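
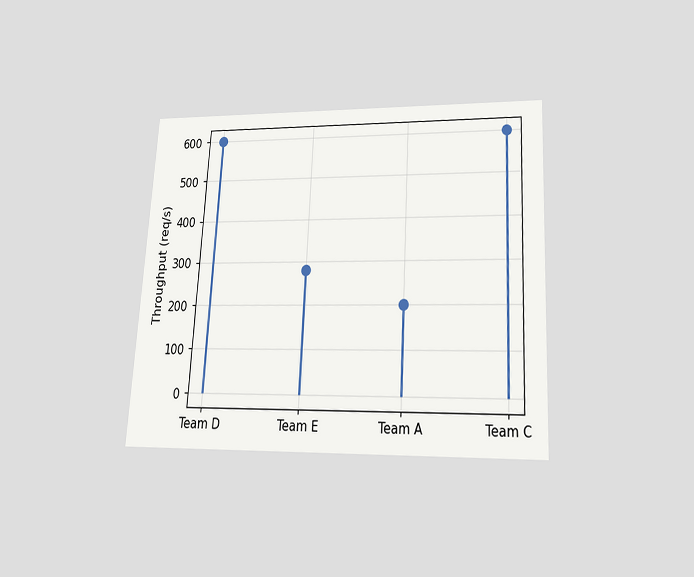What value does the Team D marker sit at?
The chart is tilted about 3° clockwise and viewed slightly from below. The Team D marker sits at 600req/s.

600req/s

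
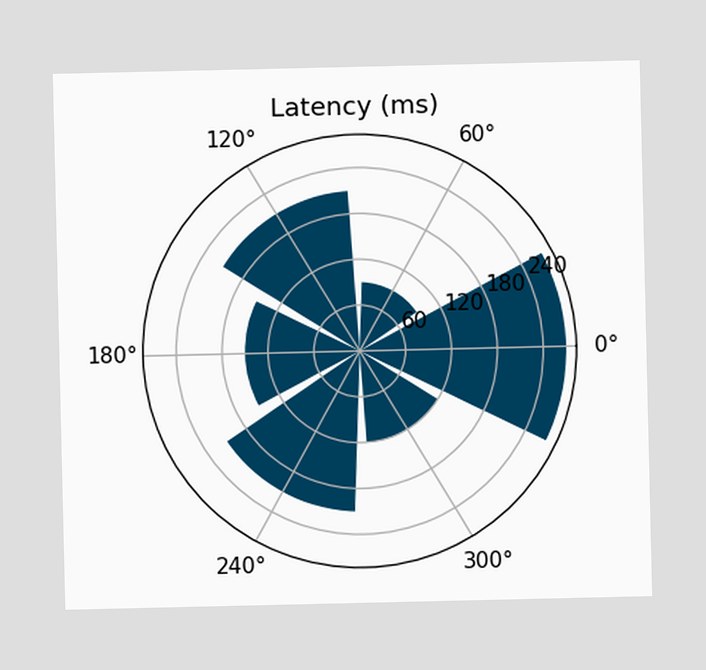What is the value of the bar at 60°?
The bar at 60° reaches 90ms on the radial axis.

90ms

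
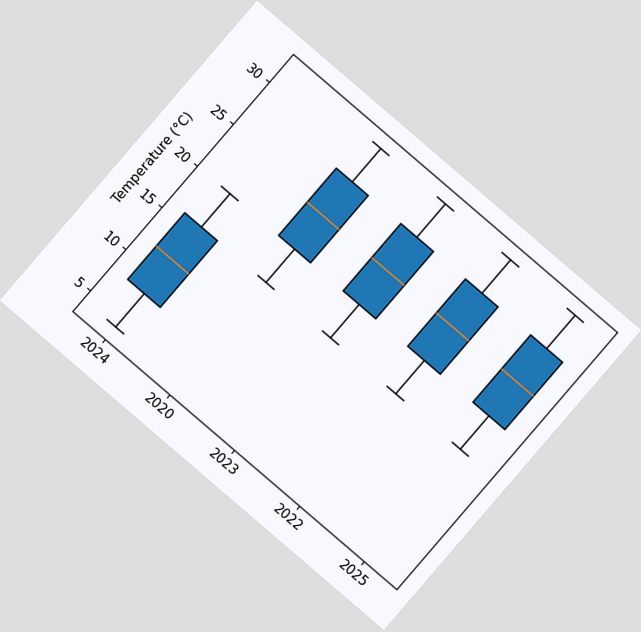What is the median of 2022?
The chart is tilted about 41° clockwise. The median line in the 2022 box sits at 24°C.

24°C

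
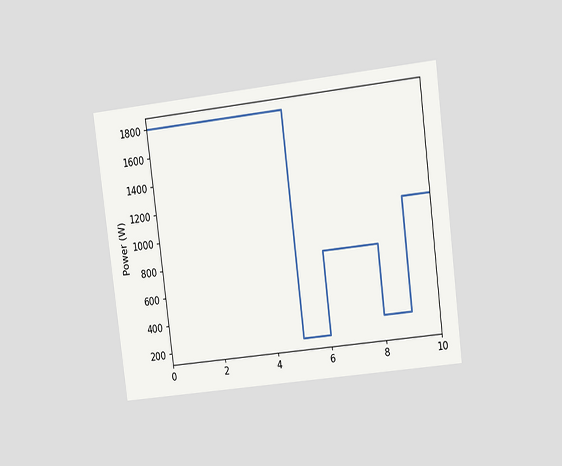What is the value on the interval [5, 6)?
200W

The chart is tilted about 7° counter-clockwise and viewed at a slight angle. On [5, 6) the step sits at 200W.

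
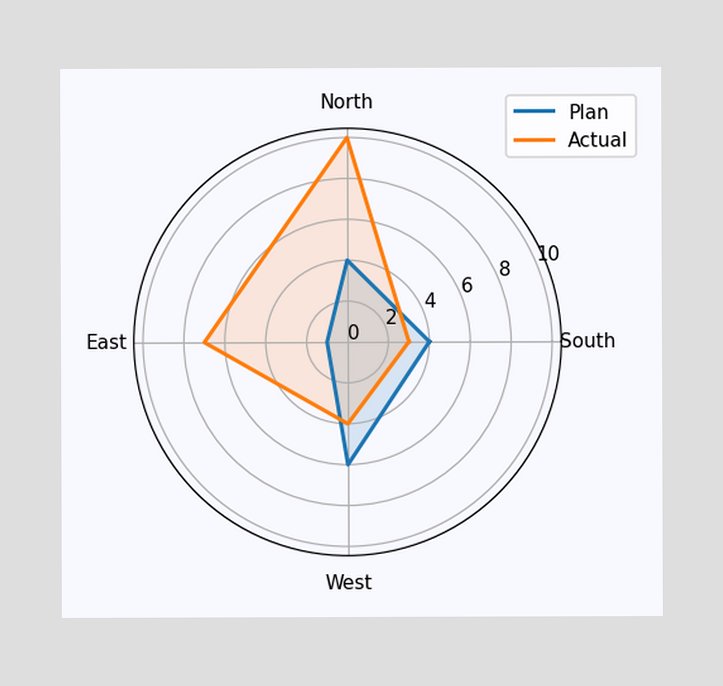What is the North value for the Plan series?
On the North axis, Plan reaches 4.

4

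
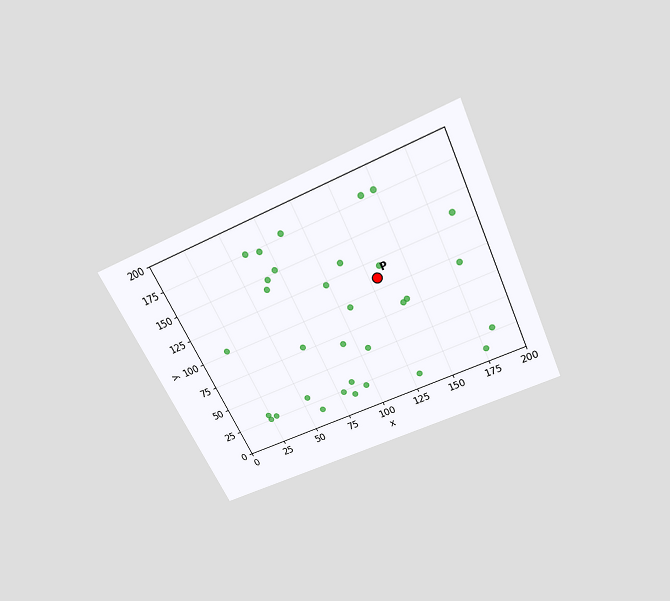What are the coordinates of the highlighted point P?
(130, 110)

The chart is tilted about 25° counter-clockwise and viewed slightly from above. Following the gridlines from P to each axis, P sits at (130, 110).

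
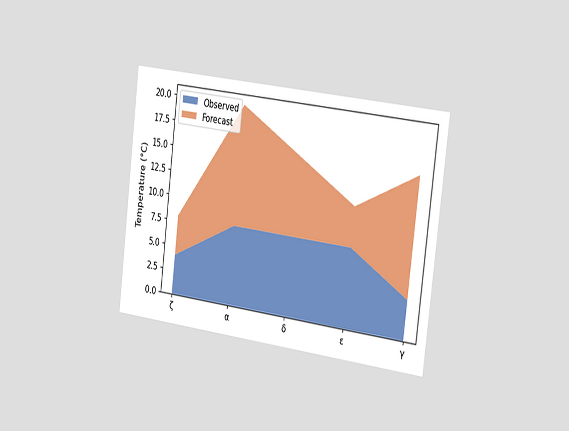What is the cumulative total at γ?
The chart is tilted about 7° clockwise and viewed slightly from the right. The stacked total at γ reaches 16°C.

16°C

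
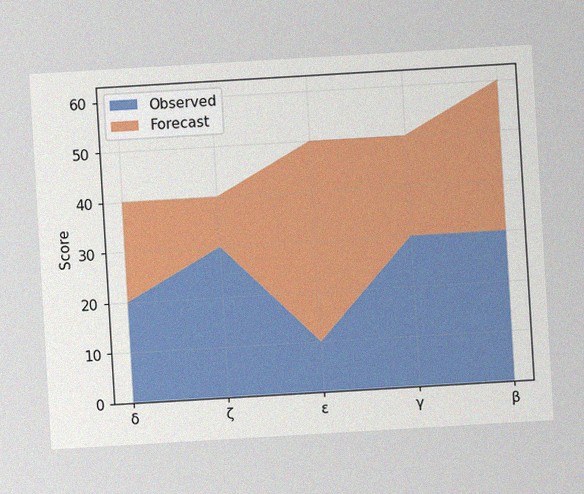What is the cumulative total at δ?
The chart is tilted about 3° counter-clockwise, with some photo noise. The stacked total at δ reaches 40.

40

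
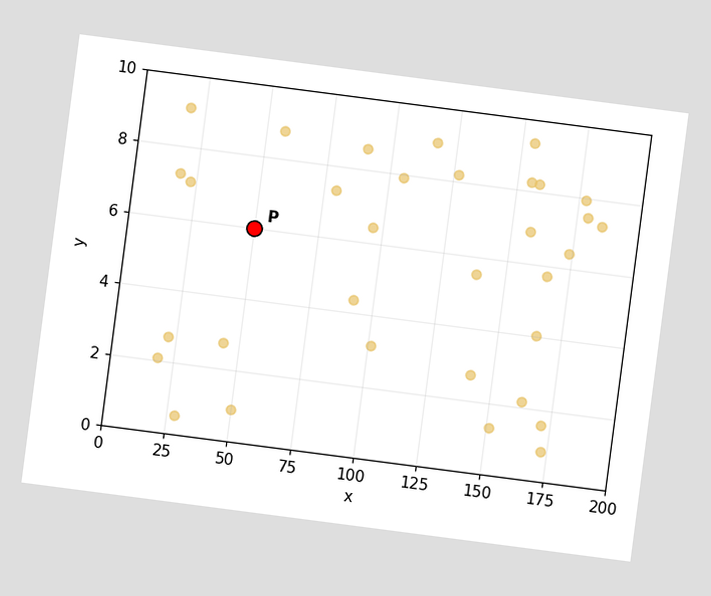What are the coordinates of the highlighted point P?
(50, 6)

The chart is tilted about 7° clockwise. Following the gridlines from P to each axis, P sits at (50, 6).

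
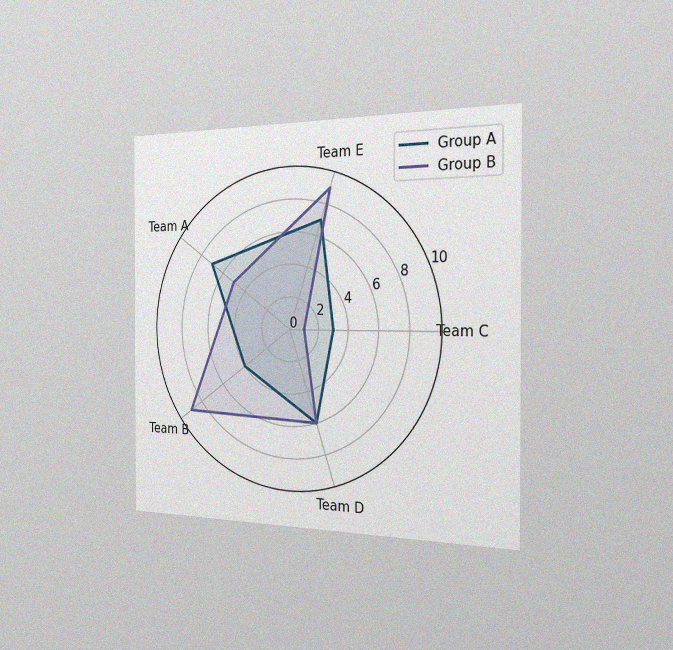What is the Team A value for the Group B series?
5

The chart is viewed slightly from the right, with some photo noise. On the Team A axis, Group B reaches 5.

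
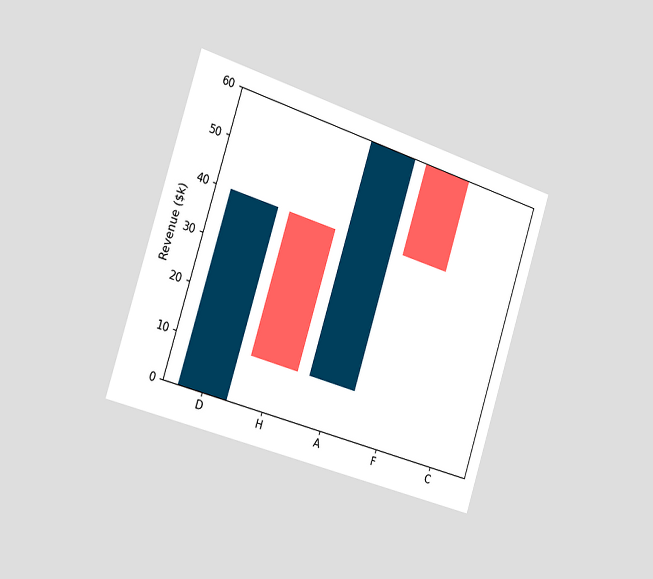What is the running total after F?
The chart is tilted about 18° clockwise and viewed slightly from the left. After F the running total reaches $40k.

$40k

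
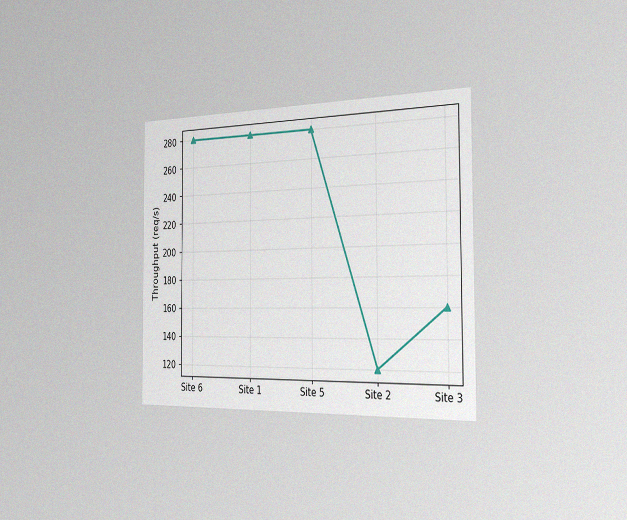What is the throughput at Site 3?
The chart is viewed slightly from the right, with some photo noise. At Site 3, the line is at 160req/s.

160req/s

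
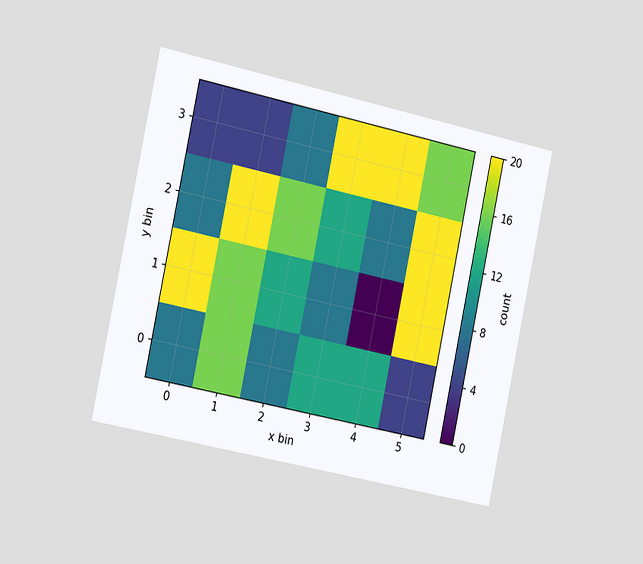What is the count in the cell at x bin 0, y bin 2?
8

The chart is tilted about 12° clockwise and viewed slightly from the left. Matching the cell (0, 2) against the colorbar gives 8.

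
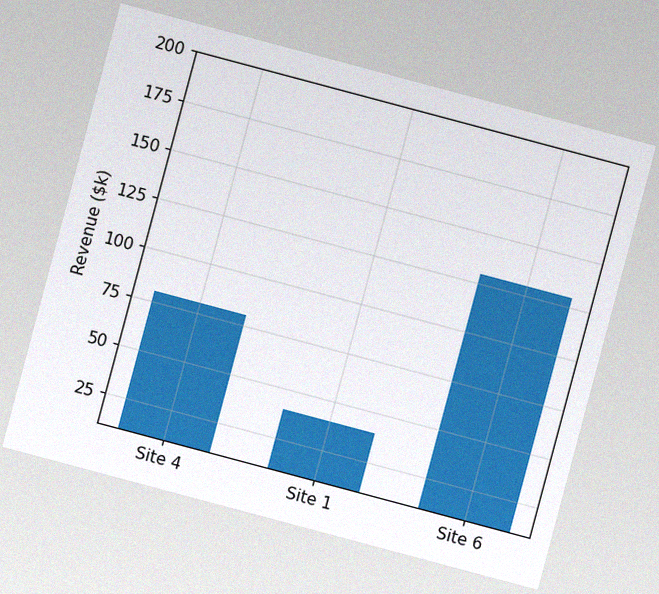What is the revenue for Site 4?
$80k

The chart is tilted about 15° clockwise, with some photo noise. Reading along the chart's y-axis, the Site 4 bar reaches $80k.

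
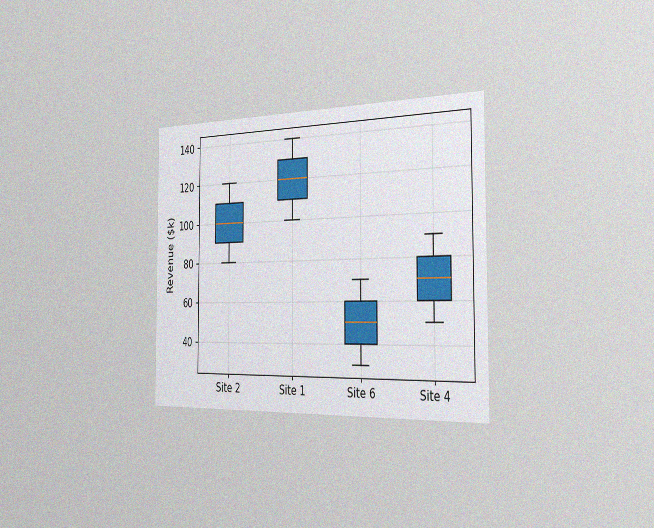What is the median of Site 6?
The chart is viewed slightly from the right, with some photo noise. The median line in the Site 6 box sits at $50k.

$50k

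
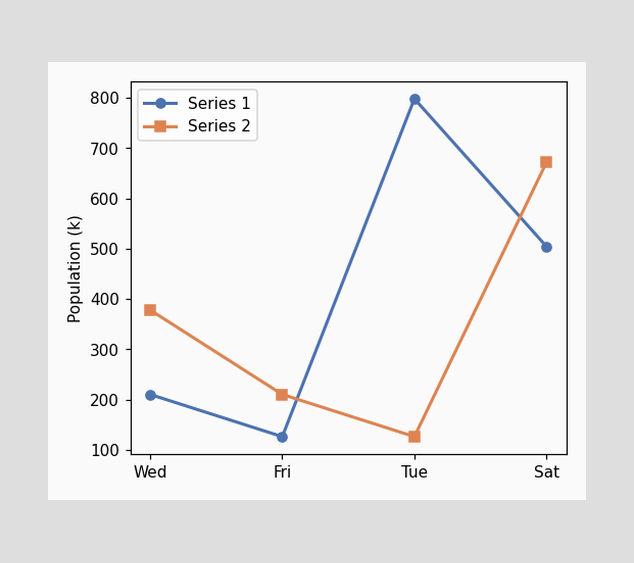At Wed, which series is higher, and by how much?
Series 2, by 168k

At Wed, Series 2 sits above the other line by 168k.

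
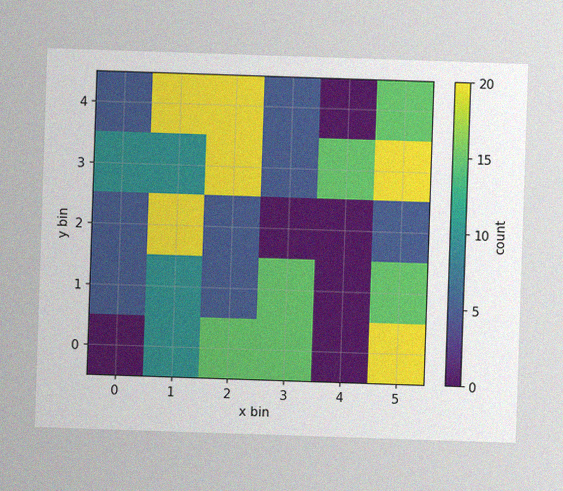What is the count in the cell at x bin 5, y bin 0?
The image has some photo noise and uneven lighting. Matching the cell (5, 0) against the colorbar gives 20.

20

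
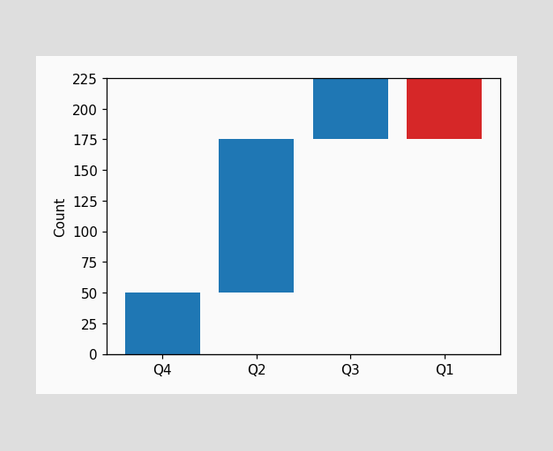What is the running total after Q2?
After Q2 the running total reaches 175.

175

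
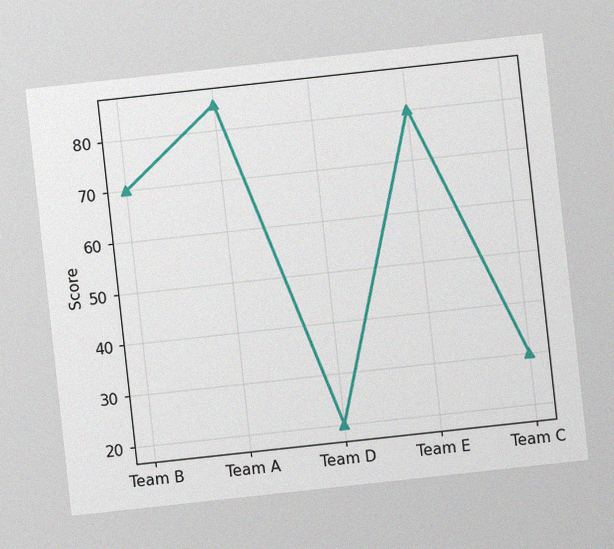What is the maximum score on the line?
85

The chart is tilted about 6° counter-clockwise, with some photo noise. The highest point is at Team A, and reading across to the y-axis gives 85.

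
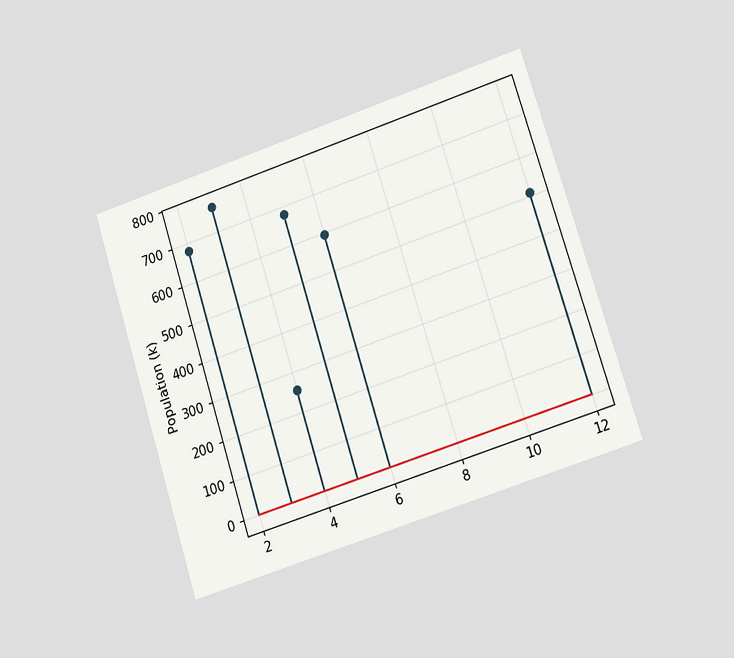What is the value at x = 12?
510k

The chart is tilted about 18° counter-clockwise and viewed at a slight angle. The stem at x=12 reaches 510k.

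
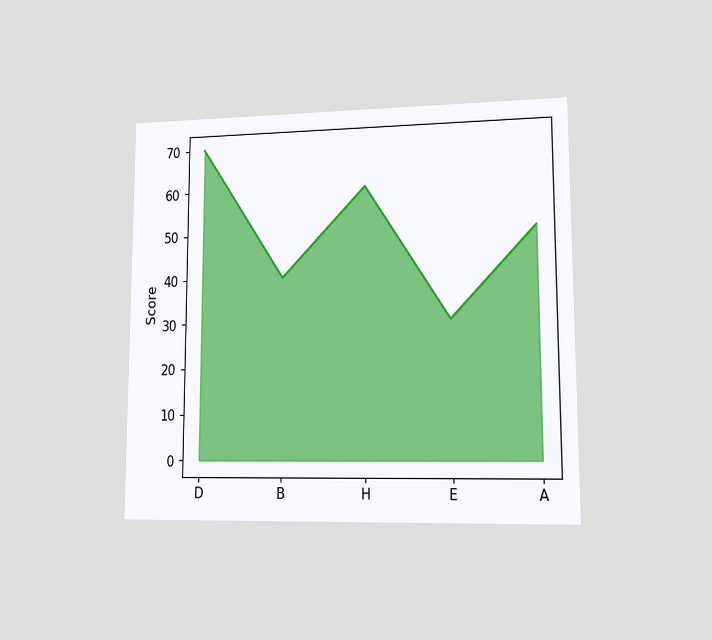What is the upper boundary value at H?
60

The chart is viewed at a slight angle. At H the upper boundary is at 60.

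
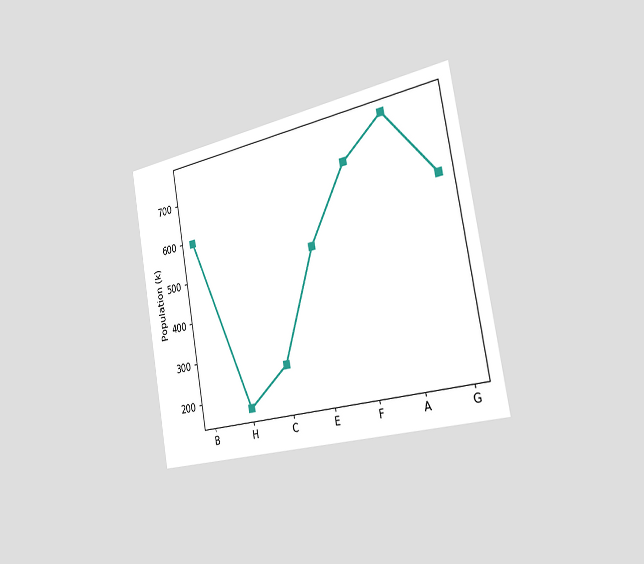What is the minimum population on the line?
170k

The chart is tilted about 10° counter-clockwise and viewed slightly from the right. The lowest point is at H, and reading across to the y-axis gives 170k.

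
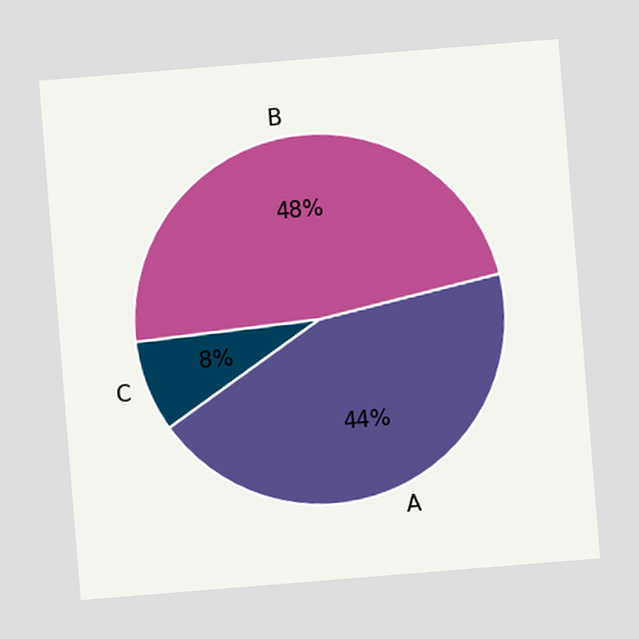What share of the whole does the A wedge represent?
The chart is tilted about 5° counter-clockwise. The A slice takes up 44% of the pie.

44%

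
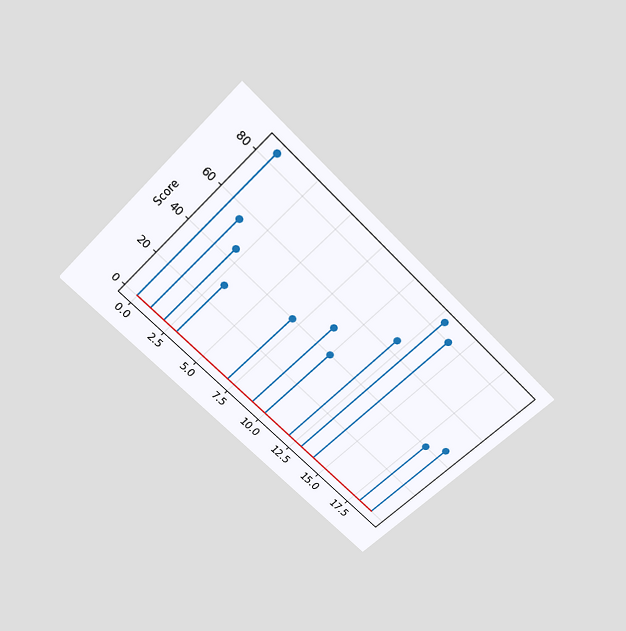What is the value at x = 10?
The chart is tilted about 45° clockwise and viewed slightly from above. The stem at x=10 reaches 40.

40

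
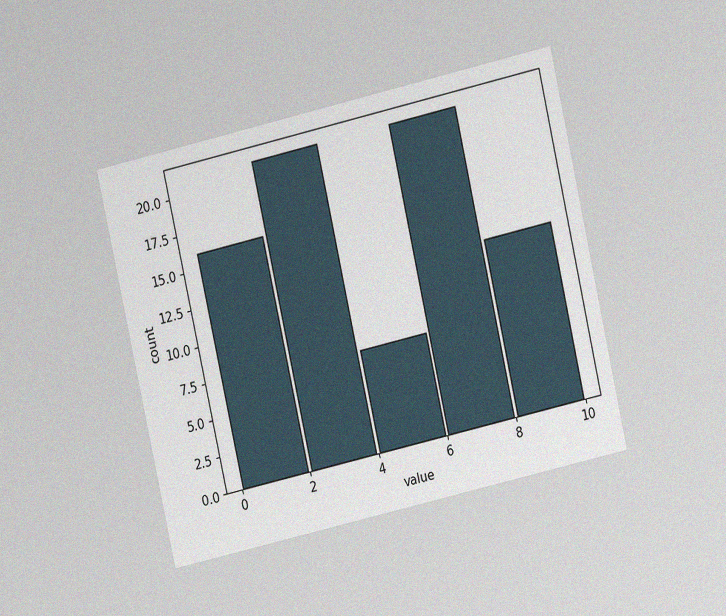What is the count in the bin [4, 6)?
The chart is tilted about 13° counter-clockwise and viewed at a slight angle, with some photo noise. The [4, 6) bin has height 7.

7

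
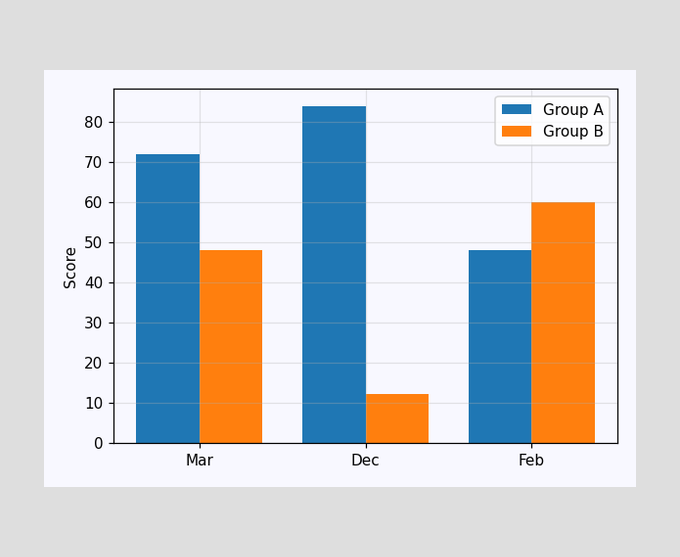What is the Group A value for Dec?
The Group A bar at Dec reaches 84 on the y-axis.

84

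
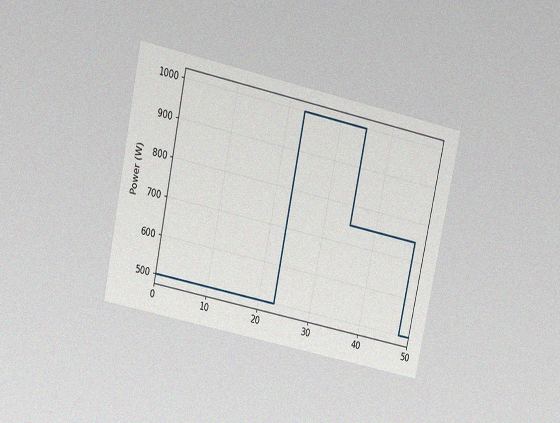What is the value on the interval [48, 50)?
500W

The chart is tilted about 12° clockwise and viewed slightly from above, with some photo noise. On [48, 50) the step sits at 500W.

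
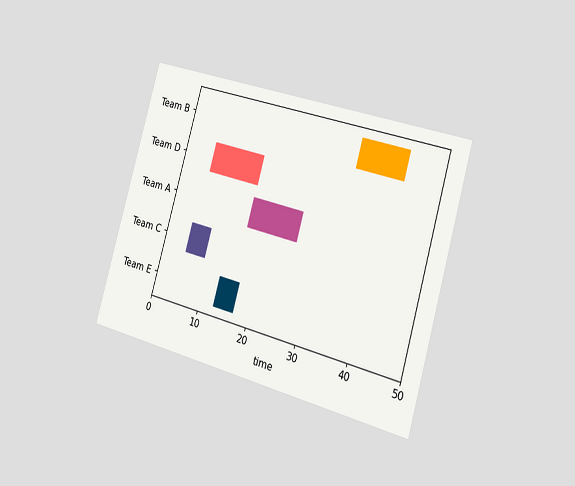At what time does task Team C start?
The chart is tilted about 16° clockwise and viewed slightly from the right. The Team C bar begins at t=5.

5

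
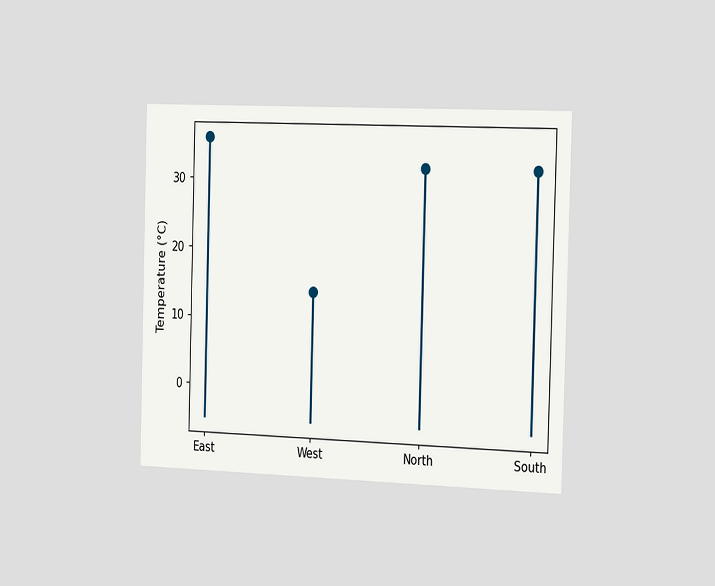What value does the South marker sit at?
32°C

The chart is viewed slightly from the right. The South marker sits at 32°C.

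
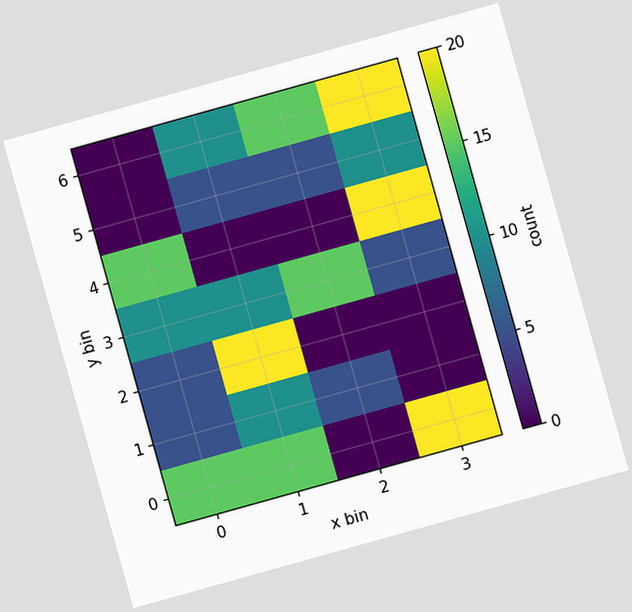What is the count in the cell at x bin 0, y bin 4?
The chart is tilted about 16° counter-clockwise. Matching the cell (0, 4) against the colorbar gives 15.

15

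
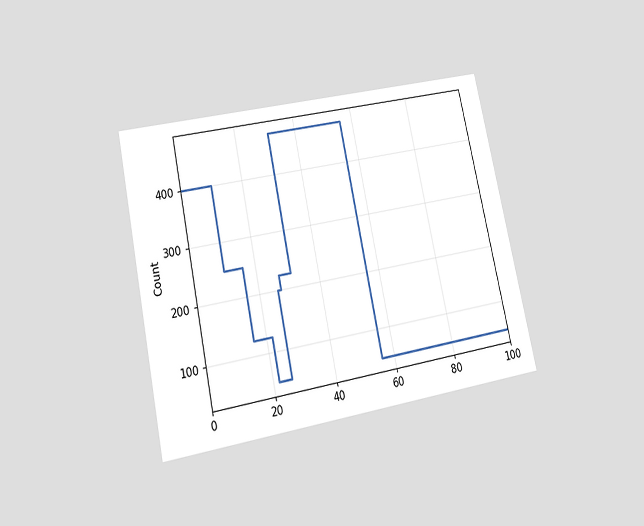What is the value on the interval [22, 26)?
50

The chart is tilted about 12° counter-clockwise and viewed slightly from below. On [22, 26) the step sits at 50.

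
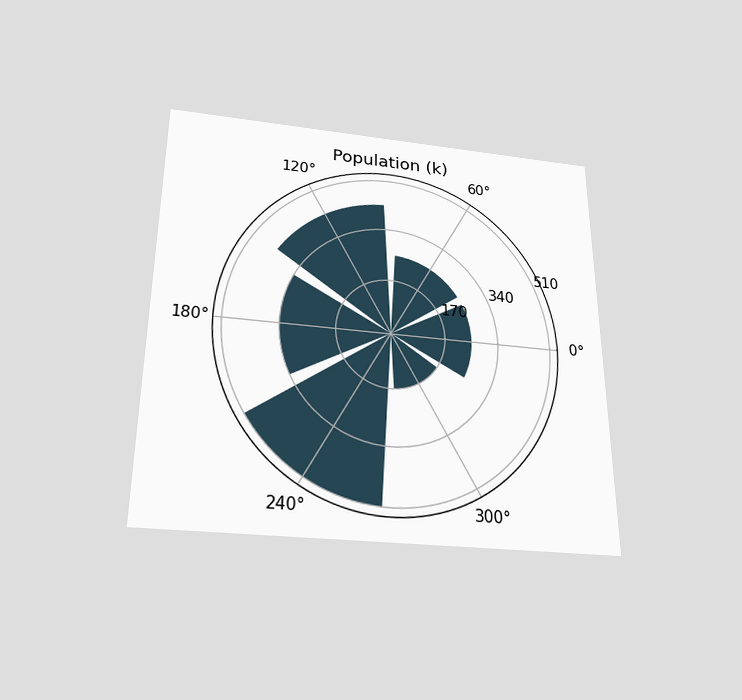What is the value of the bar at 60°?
The chart is viewed slightly from below. The bar at 60° reaches 255k on the radial axis.

255k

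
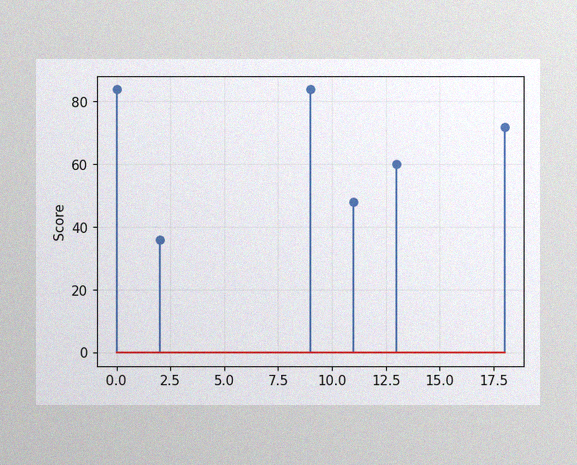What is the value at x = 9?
The image has some photo noise and uneven lighting. The stem at x=9 reaches 84.

84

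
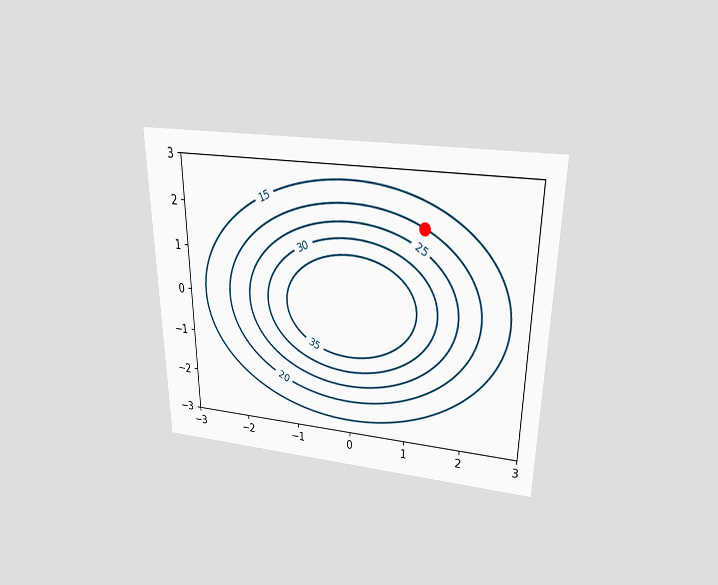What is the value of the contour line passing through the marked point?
20

The chart is viewed slightly from above. The marked point sits on the contour labelled 20.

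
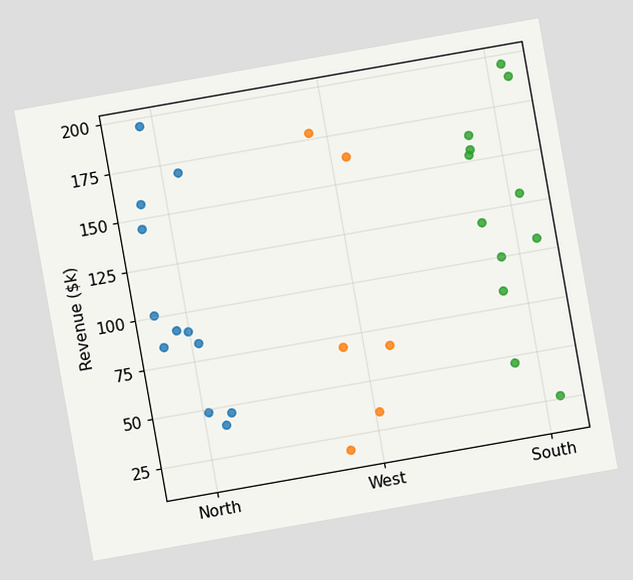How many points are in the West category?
6

The chart is tilted about 10° counter-clockwise. Counting the markers in the West column gives 6.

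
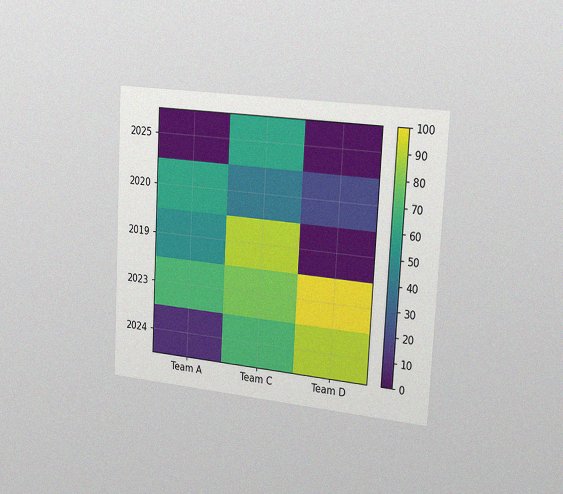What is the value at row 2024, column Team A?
The chart is tilted about 3° clockwise and viewed slightly from the right, with some photo noise. Matching cell (2024, Team A) against the colorbar gives 10.

10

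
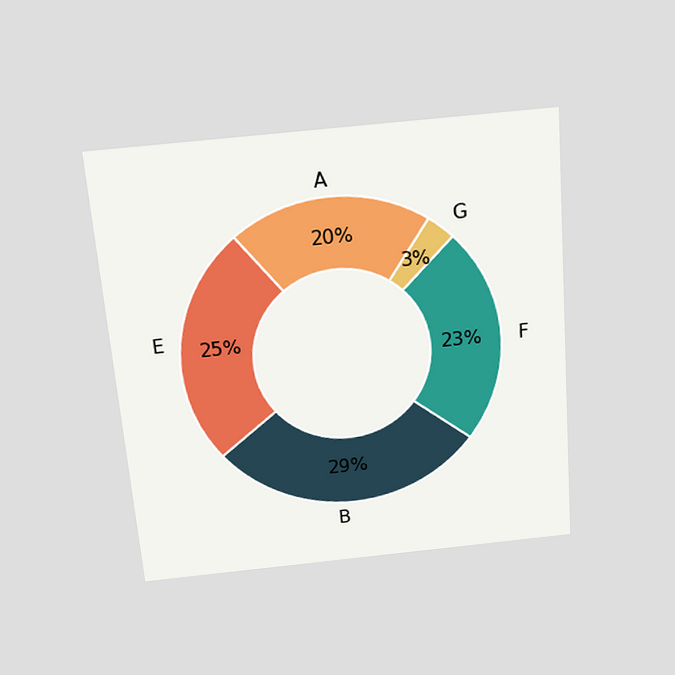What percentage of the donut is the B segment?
The chart is tilted about 5° counter-clockwise and viewed slightly from above. The B segment takes up 29% of the ring.

29%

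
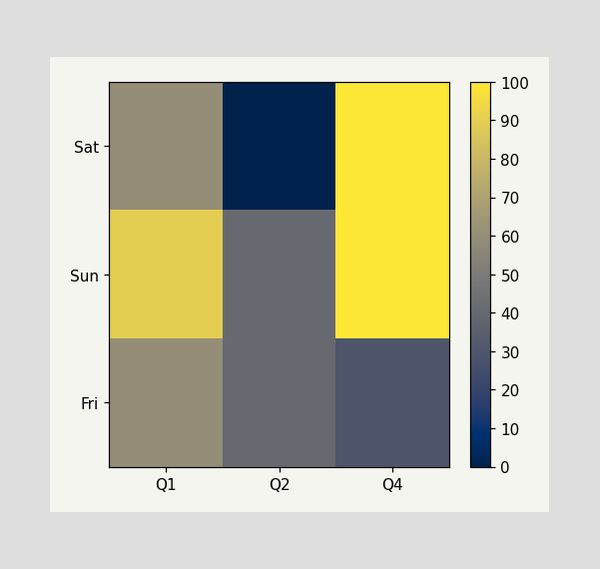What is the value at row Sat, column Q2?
0

Matching cell (Sat, Q2) against the colorbar gives 0.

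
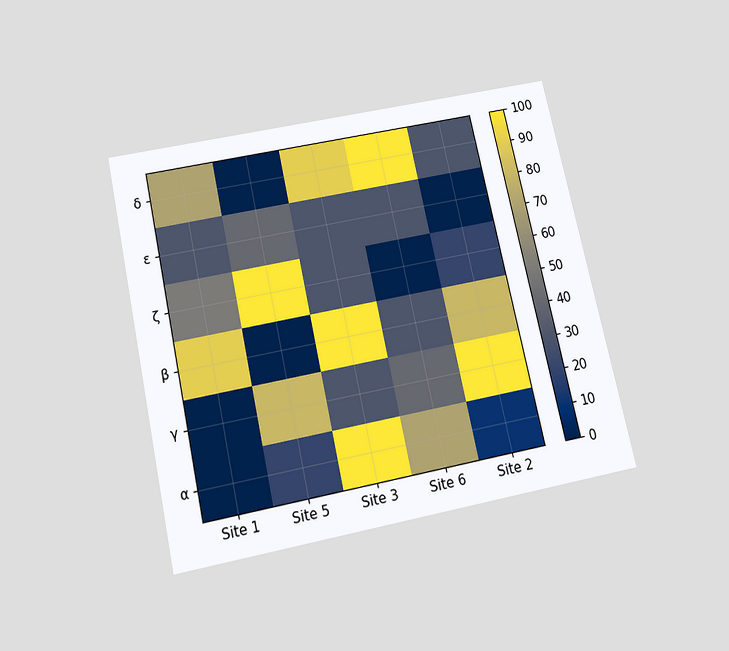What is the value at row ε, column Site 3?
The chart is tilted about 12° counter-clockwise and viewed slightly from below. Matching cell (ε, Site 3) against the colorbar gives 30.

30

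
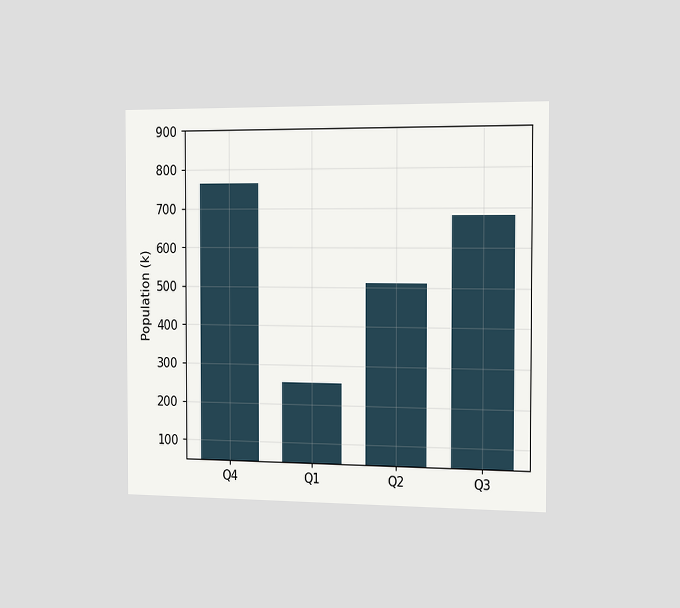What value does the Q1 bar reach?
255k

The chart is viewed slightly from the right. Reading along the chart's y-axis, the Q1 bar reaches 255k.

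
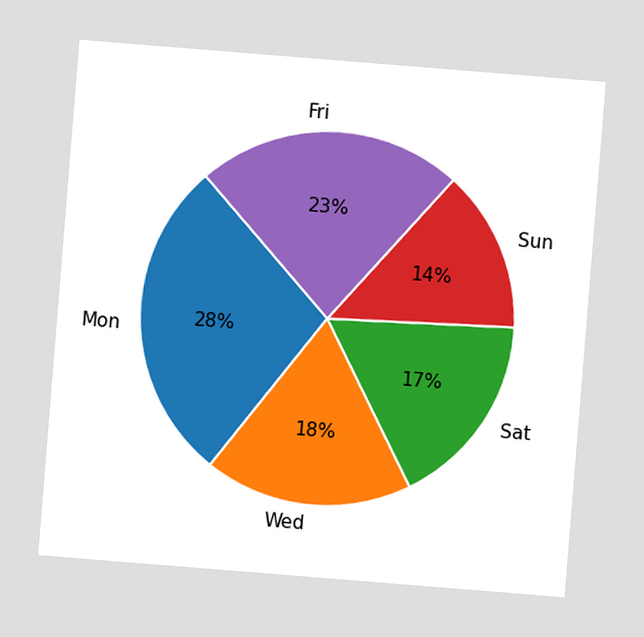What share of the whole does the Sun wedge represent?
The chart is tilted about 5° clockwise. The Sun slice takes up 14% of the pie.

14%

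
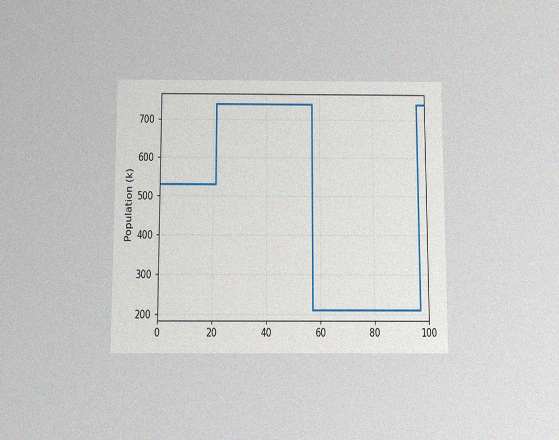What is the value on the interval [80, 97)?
The chart is viewed slightly from below, with some photo noise. On [80, 97) the step sits at 212k.

212k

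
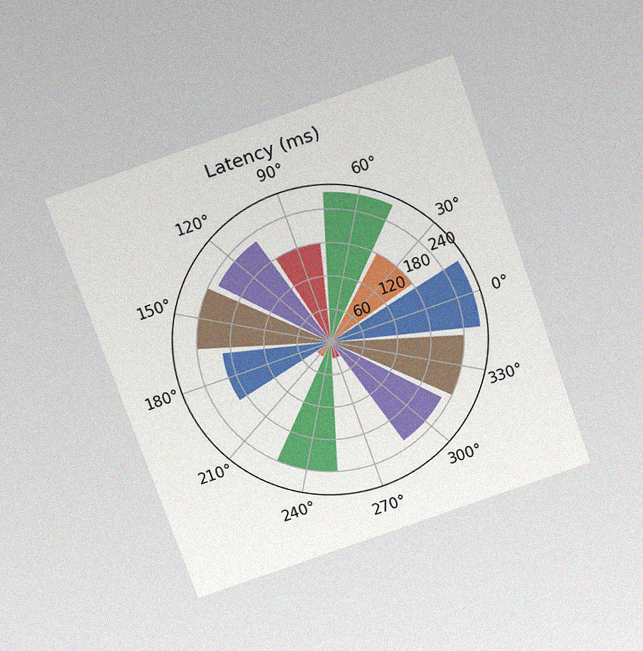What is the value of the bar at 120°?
225ms

The chart is tilted about 20° counter-clockwise and viewed slightly from above, with some photo noise. The bar at 120° reaches 225ms on the radial axis.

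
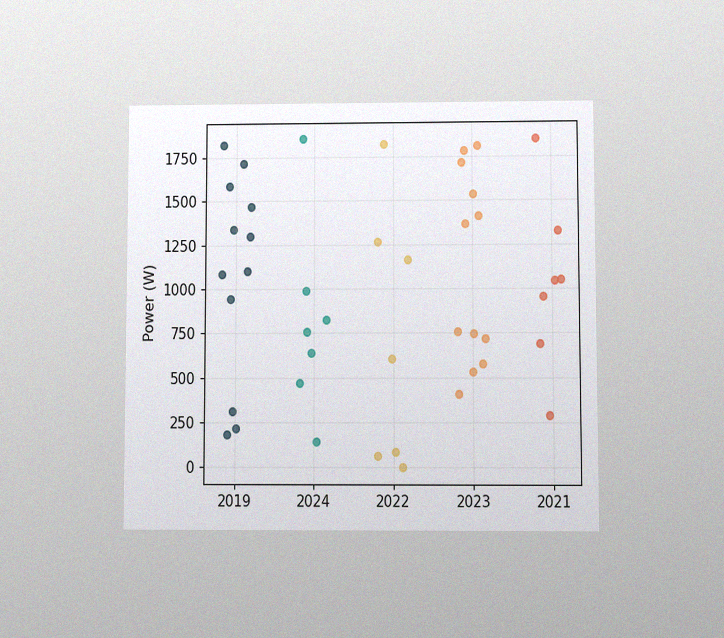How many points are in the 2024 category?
The chart is viewed at a slight angle, with some photo noise. Counting the markers in the 2024 column gives 7.

7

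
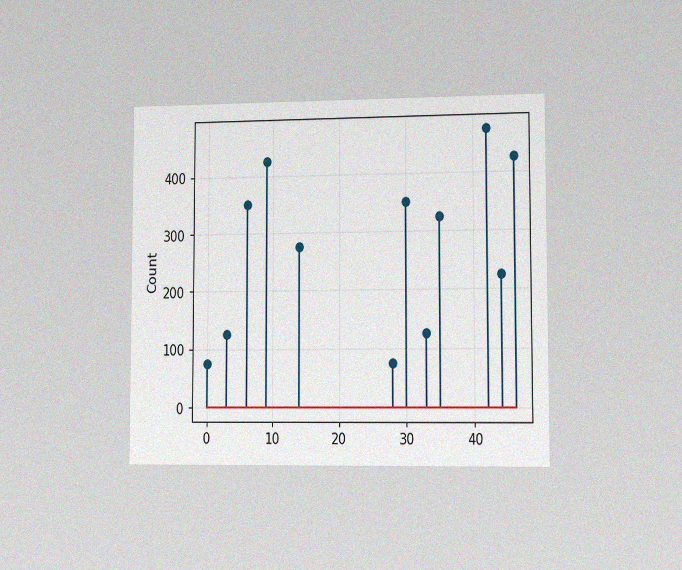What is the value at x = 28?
The chart is viewed slightly from the right, with some photo noise. The stem at x=28 reaches 75.

75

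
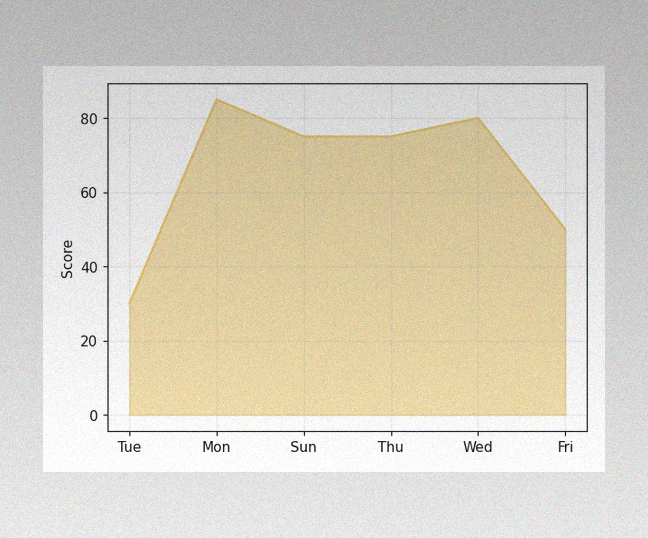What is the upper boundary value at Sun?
75

The image has some photo noise and uneven lighting. At Sun the upper boundary is at 75.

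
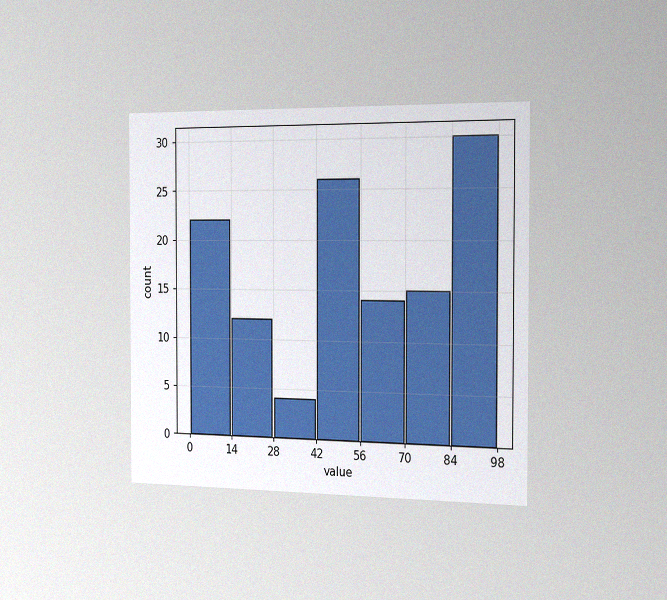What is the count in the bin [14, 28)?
The chart is viewed slightly from the right, with some photo noise. The [14, 28) bin has height 12.

12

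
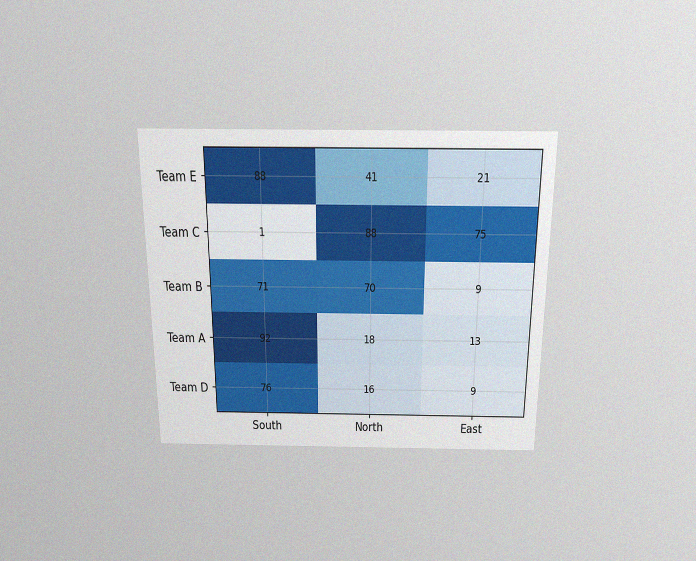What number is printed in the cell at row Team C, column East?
75

The chart is viewed slightly from above, with some photo noise. The (Team C, East) cell reads 75.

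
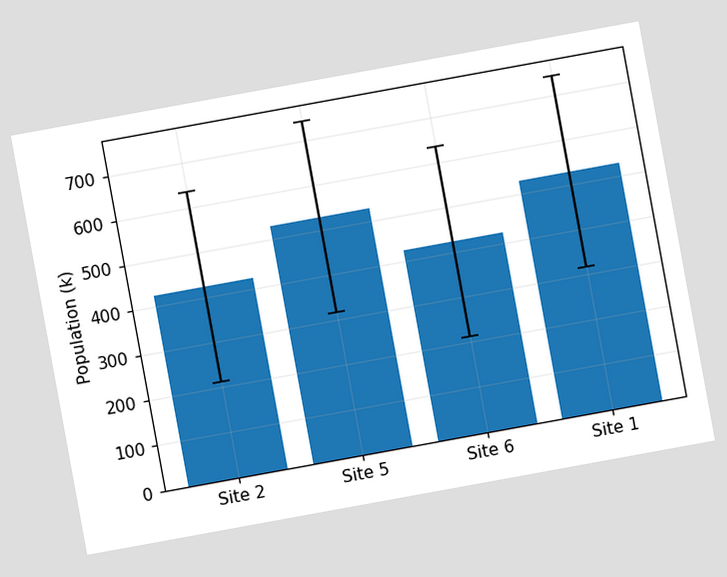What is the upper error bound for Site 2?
636k

The chart is tilted about 10° counter-clockwise. The Site 2 bar's upper whisker reaches 636k.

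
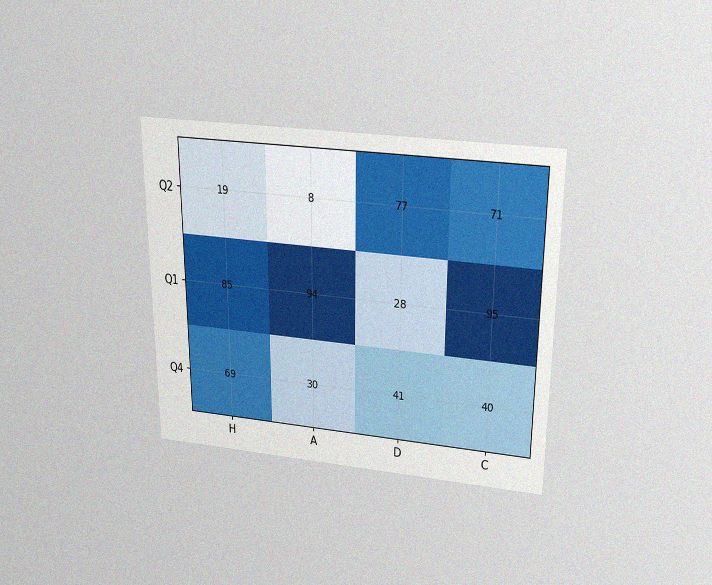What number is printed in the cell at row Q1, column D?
The chart is viewed slightly from above, with some photo noise. The (Q1, D) cell reads 28.

28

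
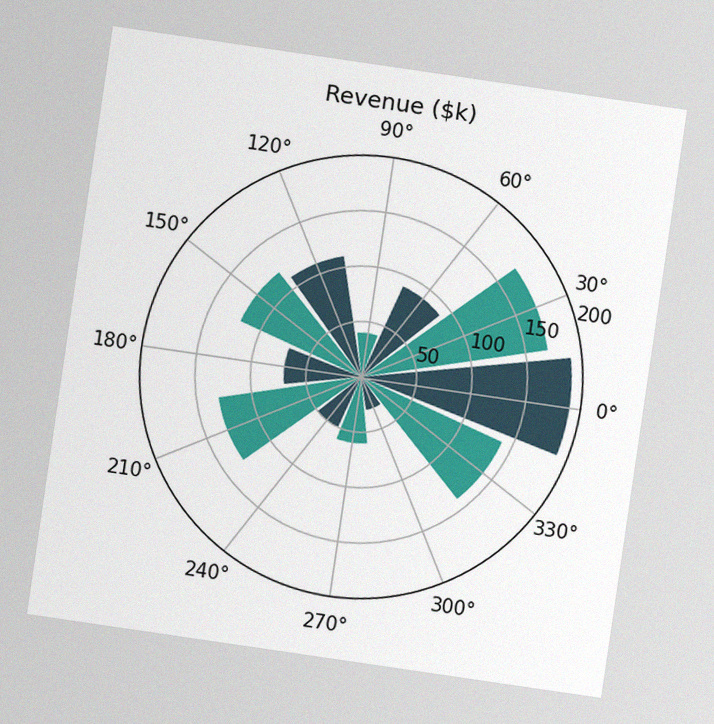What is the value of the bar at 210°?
$130k

The chart is tilted about 8° clockwise, with some photo noise. The bar at 210° reaches $130k on the radial axis.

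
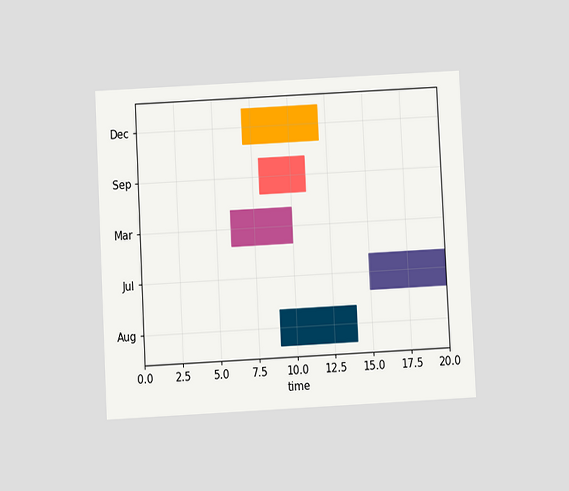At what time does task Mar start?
The chart is tilted about 3° counter-clockwise and viewed at a slight angle. The Mar bar begins at t=6.

6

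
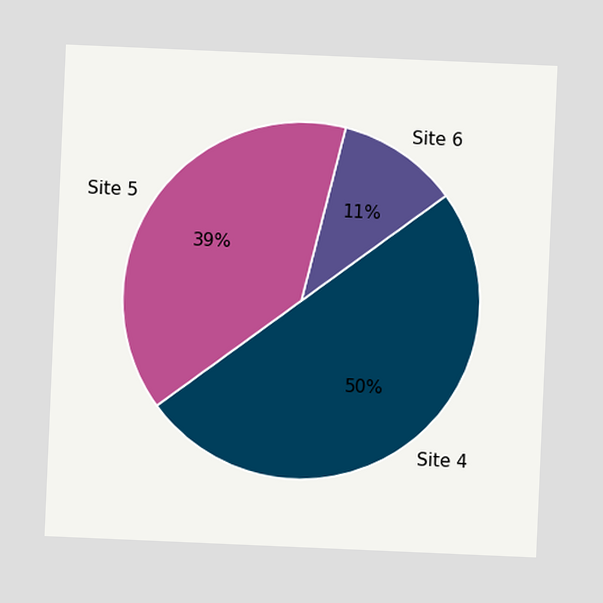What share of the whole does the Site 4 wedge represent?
50%

The chart is tilted about 2° clockwise. The Site 4 slice takes up 50% of the pie.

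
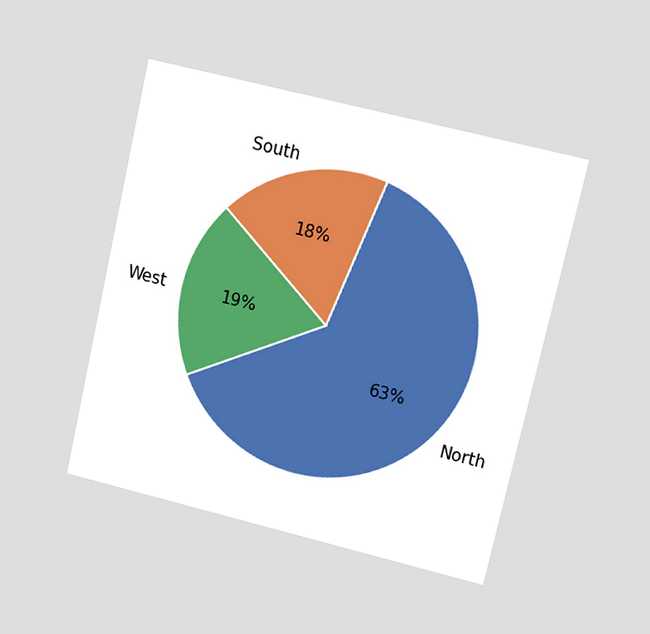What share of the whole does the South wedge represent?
The chart is tilted about 13° clockwise and viewed at a slight angle. The South slice takes up 18% of the pie.

18%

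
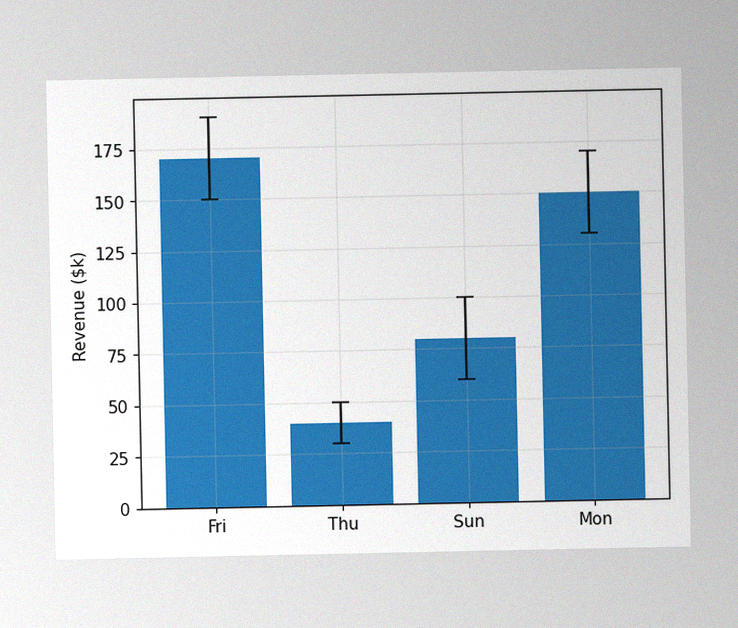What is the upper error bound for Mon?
The image has some photo noise and uneven lighting. The Mon bar's upper whisker reaches $170k.

$170k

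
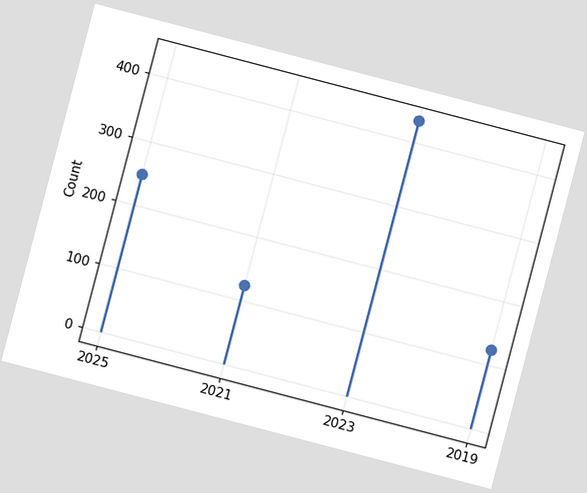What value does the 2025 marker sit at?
The chart is tilted about 15° clockwise. The 2025 marker sits at 248.

248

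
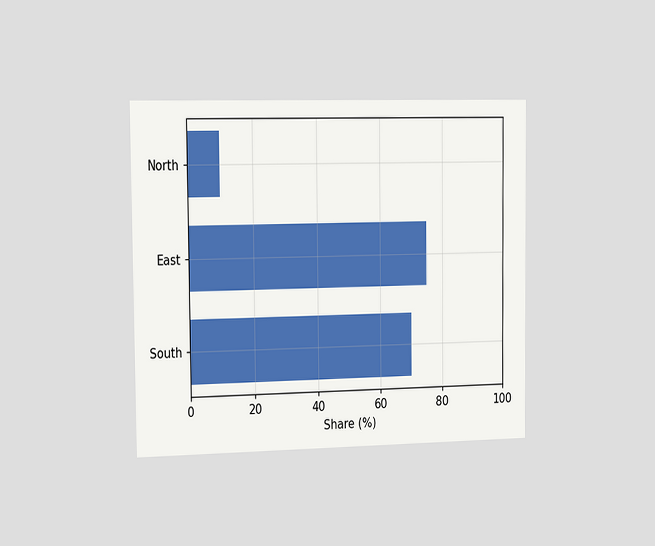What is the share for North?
10%

The chart is viewed slightly from the left. Reading along the chart's x-axis, the North bar reaches 10%.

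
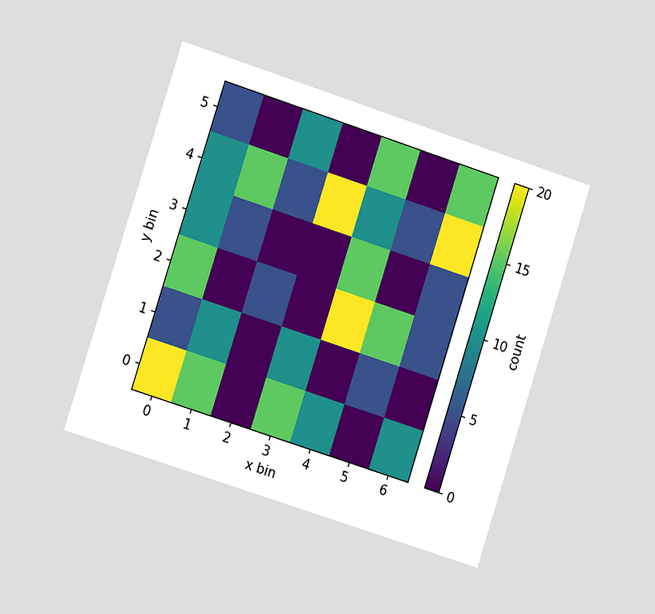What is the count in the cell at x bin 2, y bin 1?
0

The chart is tilted about 18° clockwise and viewed slightly from the left. Matching the cell (2, 1) against the colorbar gives 0.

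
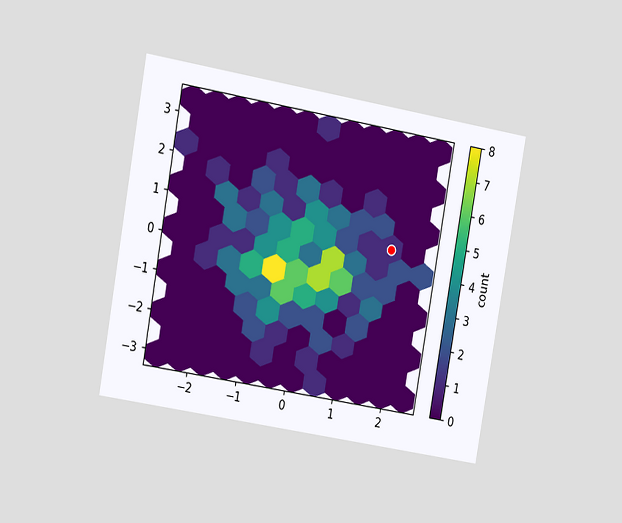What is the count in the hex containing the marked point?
1

The chart is tilted about 10° clockwise and viewed slightly from the left. The marked hex reads 1 on the colorbar.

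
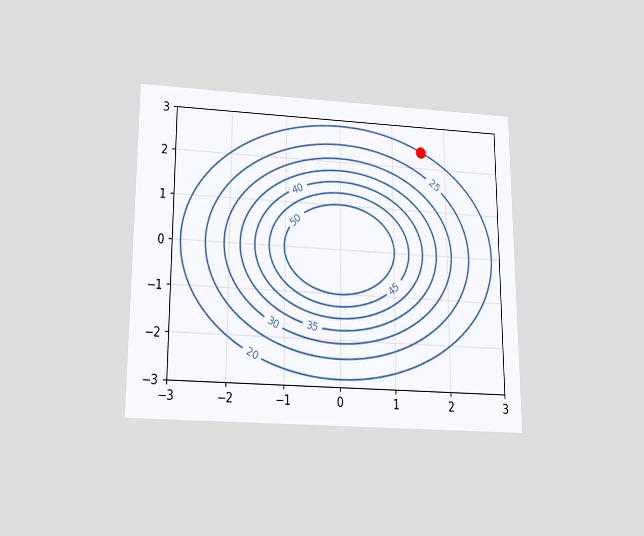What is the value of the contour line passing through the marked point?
20

The chart is viewed slightly from below. The marked point sits on the contour labelled 20.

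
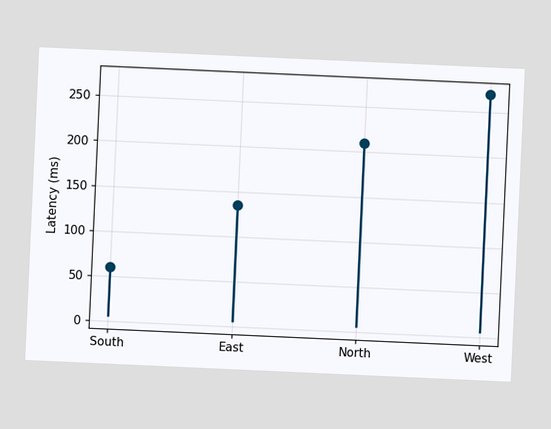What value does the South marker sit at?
The chart is tilted about 3° clockwise. The South marker sits at 60ms.

60ms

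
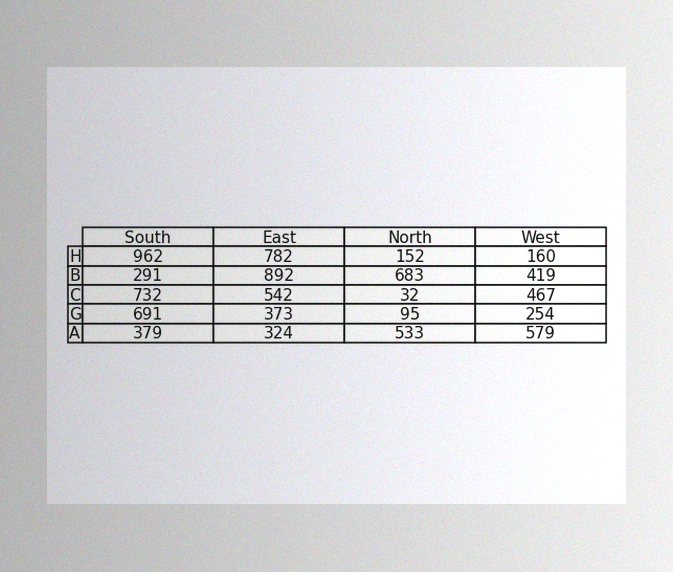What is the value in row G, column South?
691

The image has some photo noise and uneven lighting. The (G, South) cell reads 691.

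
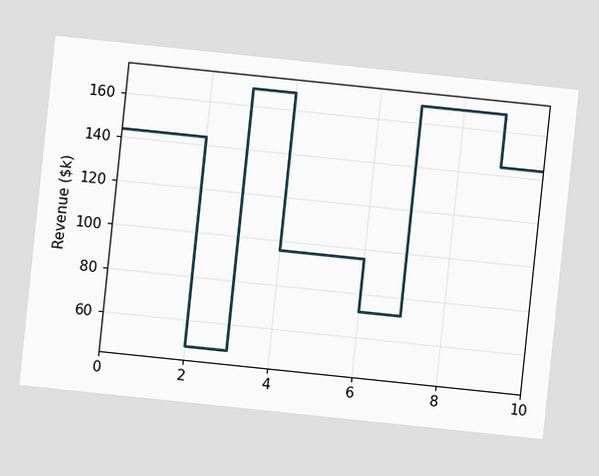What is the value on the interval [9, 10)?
$144k

The chart is tilted about 6° clockwise. On [9, 10) the step sits at $144k.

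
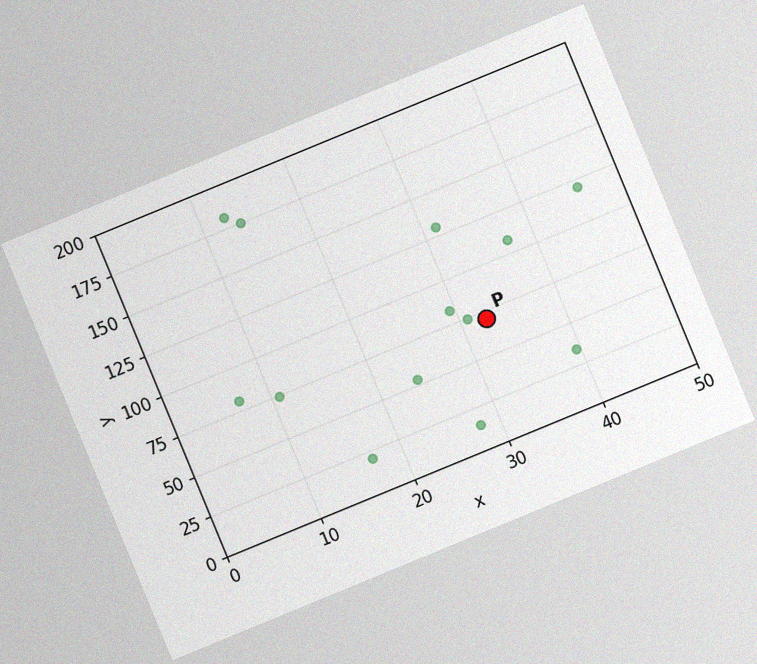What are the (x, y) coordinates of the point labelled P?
The chart is tilted about 22° counter-clockwise, with some photo noise. Following the gridlines from P to each axis, P sits at (32.5, 70).

(32.5, 70)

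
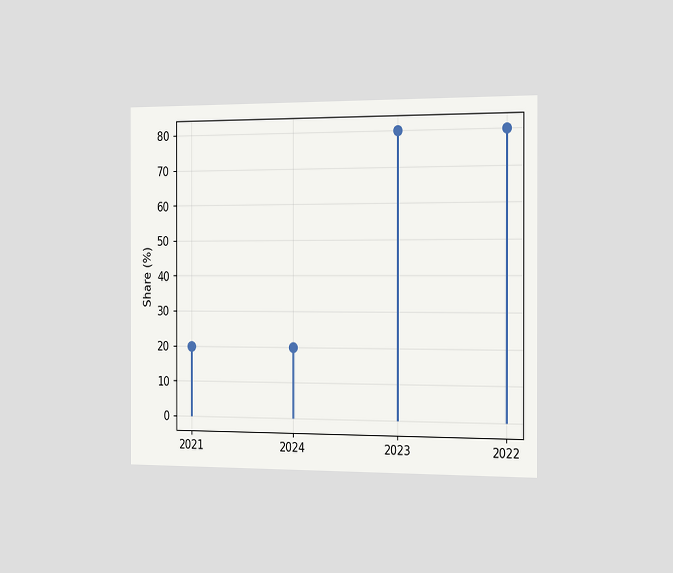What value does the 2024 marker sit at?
The chart is viewed slightly from the right. The 2024 marker sits at 20%.

20%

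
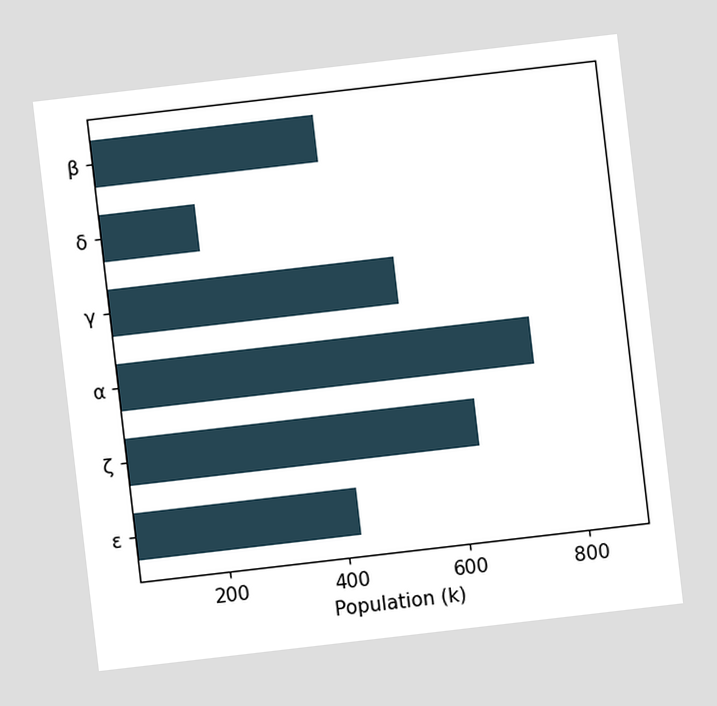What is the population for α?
742k

The chart is tilted about 7° counter-clockwise. Reading along the chart's x-axis, the α bar reaches 742k.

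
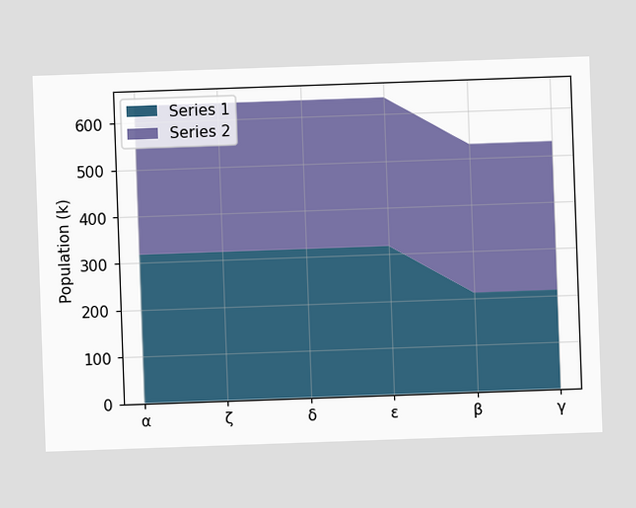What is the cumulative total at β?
The chart is tilted about 2° counter-clockwise. The stacked total at β reaches 530k.

530k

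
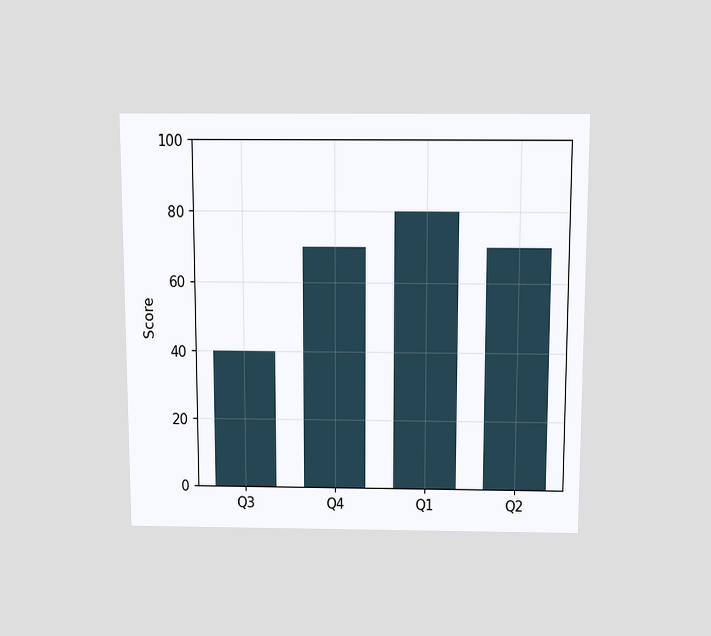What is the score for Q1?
The chart is viewed slightly from above. Reading along the chart's y-axis, the Q1 bar reaches 80.

80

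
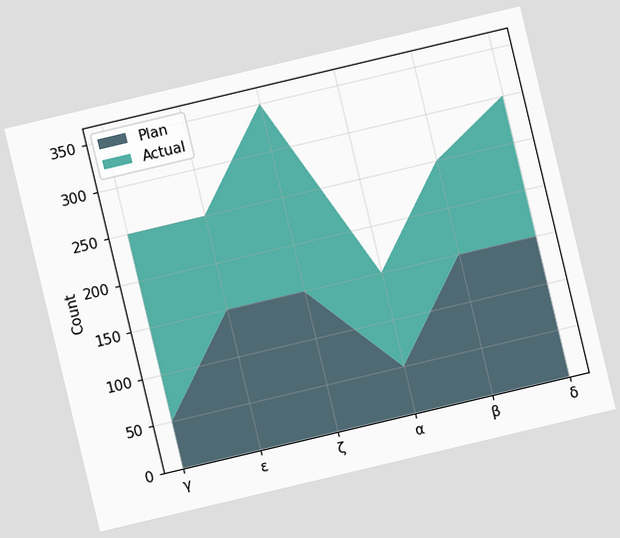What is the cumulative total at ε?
The chart is tilted about 13° counter-clockwise. The stacked total at ε reaches 250.

250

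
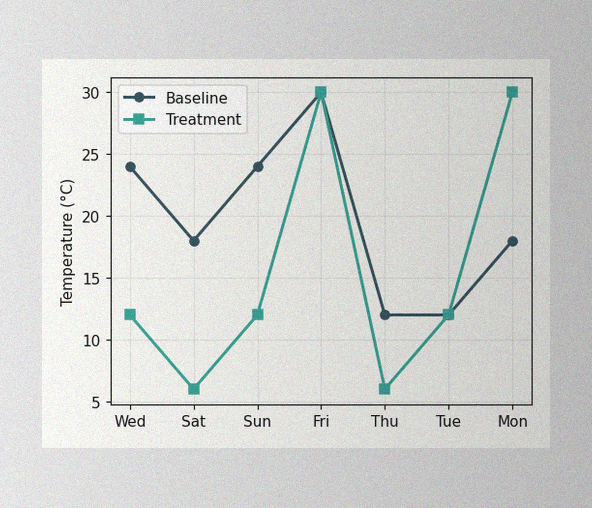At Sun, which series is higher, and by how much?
The image has some photo noise and uneven lighting. At Sun, Baseline sits above the other line by 12°C.

Baseline, by 12°C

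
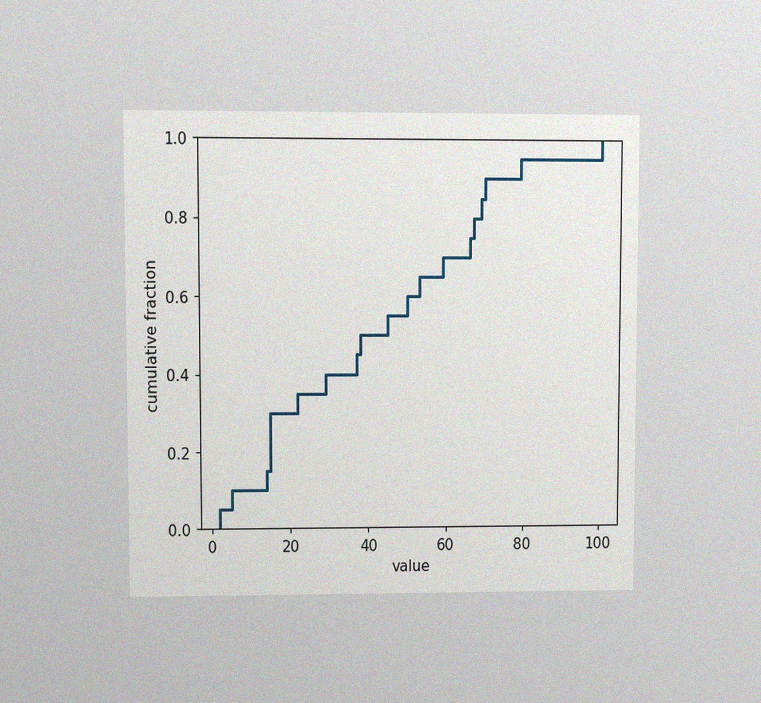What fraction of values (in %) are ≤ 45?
55%

The chart is viewed at a slight angle, with some photo noise. At x=45 the ECDF step is at 55%.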